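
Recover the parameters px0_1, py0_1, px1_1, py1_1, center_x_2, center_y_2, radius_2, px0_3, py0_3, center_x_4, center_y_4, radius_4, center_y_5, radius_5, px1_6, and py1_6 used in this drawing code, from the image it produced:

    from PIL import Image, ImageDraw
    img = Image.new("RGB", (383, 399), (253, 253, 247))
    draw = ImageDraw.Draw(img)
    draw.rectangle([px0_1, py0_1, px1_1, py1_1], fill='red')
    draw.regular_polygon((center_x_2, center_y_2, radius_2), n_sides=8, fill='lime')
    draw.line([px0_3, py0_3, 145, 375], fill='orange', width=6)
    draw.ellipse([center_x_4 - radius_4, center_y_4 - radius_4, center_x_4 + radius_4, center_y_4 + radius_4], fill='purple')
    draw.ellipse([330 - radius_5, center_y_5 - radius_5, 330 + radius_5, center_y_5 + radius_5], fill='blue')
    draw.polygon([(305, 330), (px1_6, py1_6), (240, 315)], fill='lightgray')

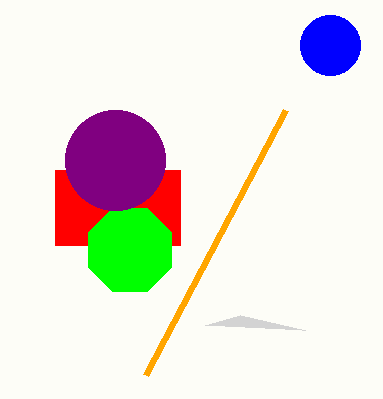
px0_1 = 55; py0_1 = 170; px1_1 = 180; py1_1 = 245; center_x_2 = 130; center_y_2 = 250; radius_2 = 45; px0_3 = 285; py0_3 = 110; center_x_4 = 115; center_y_4 = 160; radius_4 = 50; center_y_5 = 45; radius_5 = 30; px1_6 = 205; py1_6 = 325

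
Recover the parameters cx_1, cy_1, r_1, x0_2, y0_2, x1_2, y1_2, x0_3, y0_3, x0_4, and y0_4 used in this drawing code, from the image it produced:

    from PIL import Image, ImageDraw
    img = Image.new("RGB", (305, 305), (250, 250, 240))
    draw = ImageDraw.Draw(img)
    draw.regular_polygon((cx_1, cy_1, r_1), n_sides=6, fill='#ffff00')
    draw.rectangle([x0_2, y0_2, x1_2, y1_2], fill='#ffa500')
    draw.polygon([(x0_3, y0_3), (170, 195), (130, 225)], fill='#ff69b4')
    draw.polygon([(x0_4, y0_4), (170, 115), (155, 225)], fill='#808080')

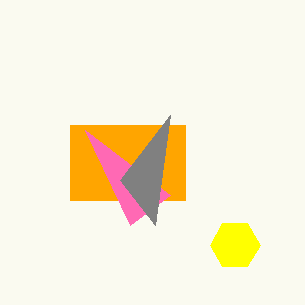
cx_1 = 235
cy_1 = 245
r_1 = 25
x0_2 = 70
y0_2 = 125
x1_2 = 185
y1_2 = 200
x0_3 = 85
y0_3 = 130
x0_4 = 120
y0_4 = 180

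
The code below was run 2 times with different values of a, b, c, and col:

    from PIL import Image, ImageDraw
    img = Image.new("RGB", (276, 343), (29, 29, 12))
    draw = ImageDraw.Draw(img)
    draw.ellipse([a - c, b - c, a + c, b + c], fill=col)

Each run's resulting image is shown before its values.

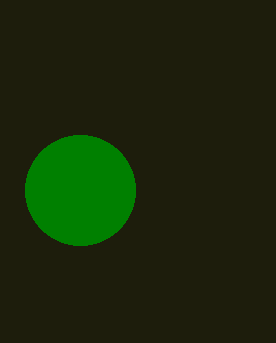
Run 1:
a = 80, b = 190, c = 55, col = 'green'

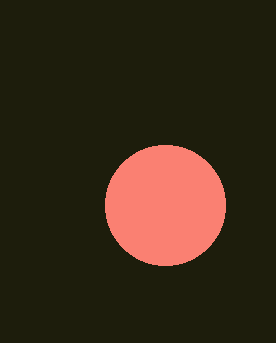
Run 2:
a = 165; b = 205; c = 60; col = 'salmon'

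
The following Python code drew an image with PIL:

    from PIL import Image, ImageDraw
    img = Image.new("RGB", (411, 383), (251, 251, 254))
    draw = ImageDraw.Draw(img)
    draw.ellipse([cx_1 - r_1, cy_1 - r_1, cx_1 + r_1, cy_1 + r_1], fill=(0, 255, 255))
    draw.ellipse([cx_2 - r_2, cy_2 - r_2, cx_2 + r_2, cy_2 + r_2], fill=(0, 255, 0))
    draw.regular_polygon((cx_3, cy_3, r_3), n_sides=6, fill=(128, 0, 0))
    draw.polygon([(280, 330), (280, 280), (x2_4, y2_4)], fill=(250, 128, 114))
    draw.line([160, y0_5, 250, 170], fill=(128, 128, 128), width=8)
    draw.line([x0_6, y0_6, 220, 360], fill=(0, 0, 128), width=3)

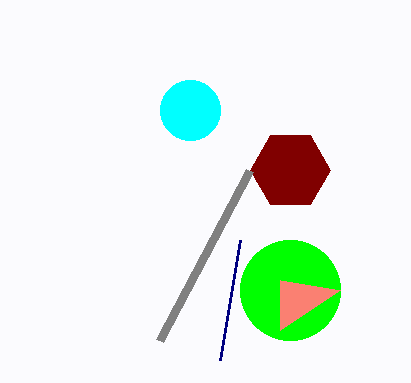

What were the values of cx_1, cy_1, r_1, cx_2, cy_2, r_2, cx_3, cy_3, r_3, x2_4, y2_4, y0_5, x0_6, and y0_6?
cx_1 = 190
cy_1 = 110
r_1 = 30
cx_2 = 290
cy_2 = 290
r_2 = 50
cx_3 = 290
cy_3 = 170
r_3 = 40
x2_4 = 340
y2_4 = 290
y0_5 = 340
x0_6 = 240
y0_6 = 240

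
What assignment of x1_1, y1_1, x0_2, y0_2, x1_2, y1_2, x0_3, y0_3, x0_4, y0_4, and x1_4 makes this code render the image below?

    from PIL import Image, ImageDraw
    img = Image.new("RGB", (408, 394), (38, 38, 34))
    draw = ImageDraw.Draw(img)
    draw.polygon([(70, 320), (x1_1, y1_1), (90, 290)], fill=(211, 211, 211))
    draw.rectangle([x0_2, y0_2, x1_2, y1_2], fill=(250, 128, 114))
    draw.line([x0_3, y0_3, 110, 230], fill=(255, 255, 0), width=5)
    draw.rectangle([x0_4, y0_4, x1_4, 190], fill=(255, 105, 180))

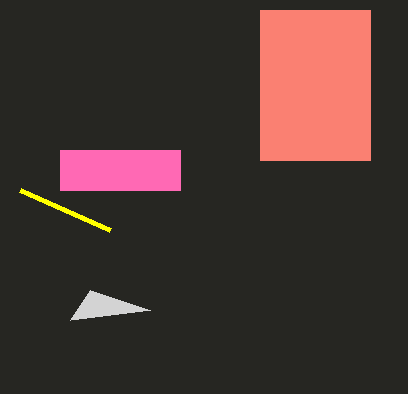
x1_1 = 150
y1_1 = 310
x0_2 = 260
y0_2 = 10
x1_2 = 370
y1_2 = 160
x0_3 = 20
y0_3 = 190
x0_4 = 60
y0_4 = 150
x1_4 = 180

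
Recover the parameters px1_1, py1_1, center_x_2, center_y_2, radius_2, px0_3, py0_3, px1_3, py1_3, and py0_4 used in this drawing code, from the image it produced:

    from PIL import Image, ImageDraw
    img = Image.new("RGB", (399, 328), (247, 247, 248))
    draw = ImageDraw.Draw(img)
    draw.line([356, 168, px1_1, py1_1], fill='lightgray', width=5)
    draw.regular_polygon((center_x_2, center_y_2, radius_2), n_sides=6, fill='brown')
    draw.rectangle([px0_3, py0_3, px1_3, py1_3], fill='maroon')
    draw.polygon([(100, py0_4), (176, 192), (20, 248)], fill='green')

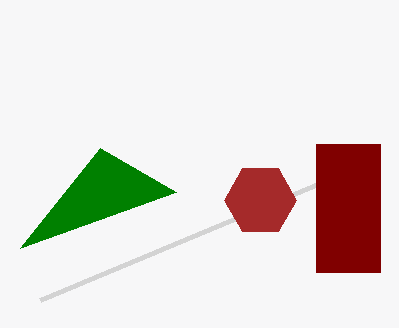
px1_1 = 40; py1_1 = 300; center_x_2 = 260; center_y_2 = 200; radius_2 = 36; px0_3 = 316; py0_3 = 144; px1_3 = 380; py1_3 = 272; py0_4 = 148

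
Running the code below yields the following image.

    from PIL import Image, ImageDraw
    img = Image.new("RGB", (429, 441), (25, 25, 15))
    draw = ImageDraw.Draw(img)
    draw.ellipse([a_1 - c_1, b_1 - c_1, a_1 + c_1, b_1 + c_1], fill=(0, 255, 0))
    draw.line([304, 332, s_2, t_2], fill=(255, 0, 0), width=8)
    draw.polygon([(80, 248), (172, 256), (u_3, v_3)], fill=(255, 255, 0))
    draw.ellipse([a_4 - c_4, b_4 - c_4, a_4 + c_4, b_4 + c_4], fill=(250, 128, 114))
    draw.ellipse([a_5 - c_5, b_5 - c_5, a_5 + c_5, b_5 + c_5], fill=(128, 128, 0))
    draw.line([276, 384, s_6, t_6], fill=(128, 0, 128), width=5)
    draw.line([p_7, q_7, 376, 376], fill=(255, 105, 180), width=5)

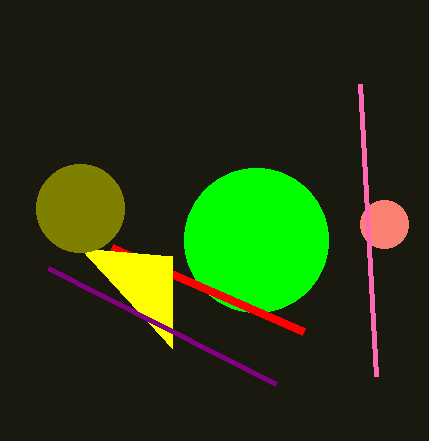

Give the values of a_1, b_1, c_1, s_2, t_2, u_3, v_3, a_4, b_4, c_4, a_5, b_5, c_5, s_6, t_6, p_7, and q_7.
a_1 = 256; b_1 = 240; c_1 = 72; s_2 = 112; t_2 = 248; u_3 = 172; v_3 = 348; a_4 = 384; b_4 = 224; c_4 = 24; a_5 = 80; b_5 = 208; c_5 = 44; s_6 = 48; t_6 = 268; p_7 = 360; q_7 = 84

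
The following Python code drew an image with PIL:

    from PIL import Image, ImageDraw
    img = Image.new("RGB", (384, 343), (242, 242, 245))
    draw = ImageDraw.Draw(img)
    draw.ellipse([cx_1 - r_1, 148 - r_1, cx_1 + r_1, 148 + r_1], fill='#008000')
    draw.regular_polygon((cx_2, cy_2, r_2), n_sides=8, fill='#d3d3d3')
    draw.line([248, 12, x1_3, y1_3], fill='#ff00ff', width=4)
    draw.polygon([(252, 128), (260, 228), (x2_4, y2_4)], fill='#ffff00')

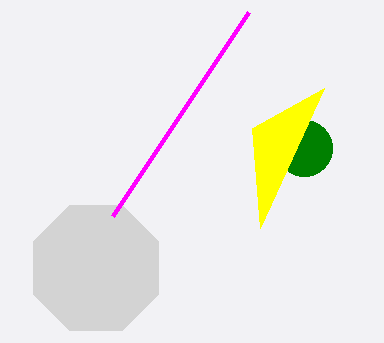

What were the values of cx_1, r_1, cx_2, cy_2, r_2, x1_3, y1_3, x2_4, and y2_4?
cx_1 = 304; r_1 = 28; cx_2 = 96; cy_2 = 268; r_2 = 68; x1_3 = 112; y1_3 = 216; x2_4 = 324; y2_4 = 88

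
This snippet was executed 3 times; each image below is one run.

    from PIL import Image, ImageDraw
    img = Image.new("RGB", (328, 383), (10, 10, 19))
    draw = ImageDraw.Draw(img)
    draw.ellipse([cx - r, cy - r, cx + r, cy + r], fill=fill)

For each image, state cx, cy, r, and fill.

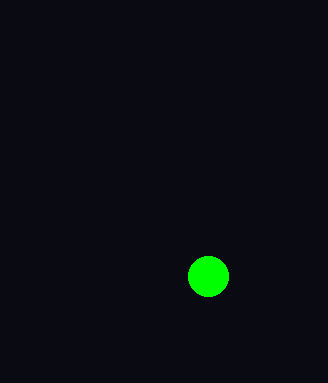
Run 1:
cx = 208; cy = 276; r = 20; fill = 'lime'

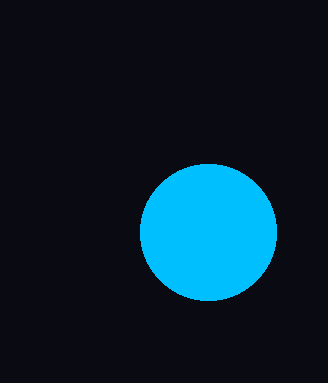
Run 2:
cx = 208; cy = 232; r = 68; fill = 'deepskyblue'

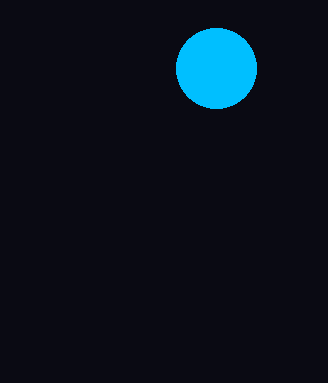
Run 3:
cx = 216, cy = 68, r = 40, fill = 'deepskyblue'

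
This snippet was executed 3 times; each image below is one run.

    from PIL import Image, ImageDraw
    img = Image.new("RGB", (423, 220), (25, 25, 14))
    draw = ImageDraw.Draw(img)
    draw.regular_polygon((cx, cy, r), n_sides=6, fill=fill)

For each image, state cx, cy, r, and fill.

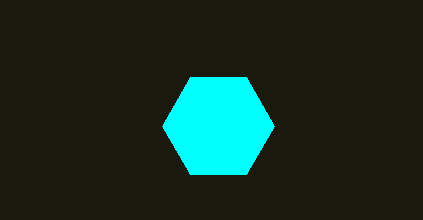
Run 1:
cx = 218
cy = 126
r = 56
fill = 'cyan'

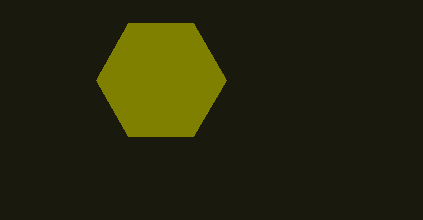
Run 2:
cx = 161, cy = 80, r = 65, fill = 'olive'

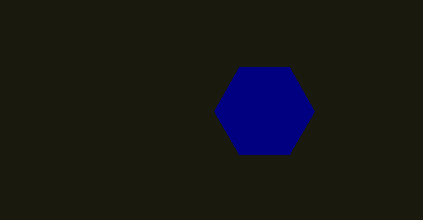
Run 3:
cx = 264; cy = 111; r = 50; fill = 'navy'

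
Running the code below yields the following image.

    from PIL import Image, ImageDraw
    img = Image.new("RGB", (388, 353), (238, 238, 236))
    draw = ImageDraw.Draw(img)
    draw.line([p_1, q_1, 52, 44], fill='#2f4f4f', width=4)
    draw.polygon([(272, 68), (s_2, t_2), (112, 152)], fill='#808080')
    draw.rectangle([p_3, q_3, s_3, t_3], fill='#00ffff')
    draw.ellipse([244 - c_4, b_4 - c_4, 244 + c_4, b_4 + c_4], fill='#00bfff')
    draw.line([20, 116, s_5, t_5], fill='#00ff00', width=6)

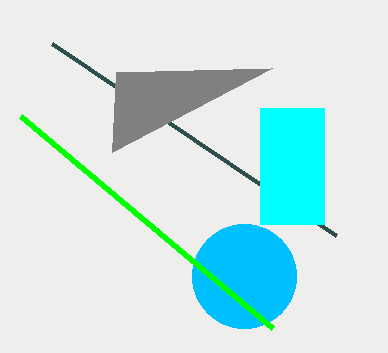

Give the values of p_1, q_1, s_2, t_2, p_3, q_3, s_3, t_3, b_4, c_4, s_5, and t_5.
p_1 = 336
q_1 = 236
s_2 = 116
t_2 = 72
p_3 = 260
q_3 = 108
s_3 = 324
t_3 = 224
b_4 = 276
c_4 = 52
s_5 = 272
t_5 = 328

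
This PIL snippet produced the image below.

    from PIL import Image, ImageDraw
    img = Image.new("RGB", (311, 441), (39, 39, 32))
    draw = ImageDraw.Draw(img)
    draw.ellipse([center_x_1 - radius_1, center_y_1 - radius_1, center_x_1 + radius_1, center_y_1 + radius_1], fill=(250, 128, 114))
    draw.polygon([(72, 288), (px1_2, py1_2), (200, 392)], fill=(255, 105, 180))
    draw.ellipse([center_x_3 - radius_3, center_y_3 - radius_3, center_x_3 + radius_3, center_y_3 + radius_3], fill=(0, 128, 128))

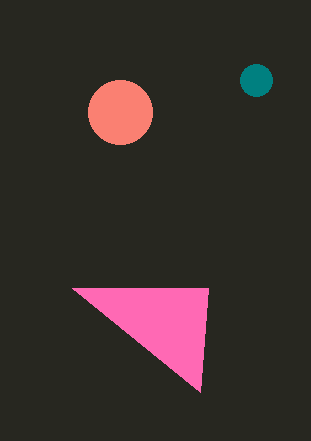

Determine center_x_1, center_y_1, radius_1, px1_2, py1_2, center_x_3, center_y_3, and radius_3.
center_x_1 = 120
center_y_1 = 112
radius_1 = 32
px1_2 = 208
py1_2 = 288
center_x_3 = 256
center_y_3 = 80
radius_3 = 16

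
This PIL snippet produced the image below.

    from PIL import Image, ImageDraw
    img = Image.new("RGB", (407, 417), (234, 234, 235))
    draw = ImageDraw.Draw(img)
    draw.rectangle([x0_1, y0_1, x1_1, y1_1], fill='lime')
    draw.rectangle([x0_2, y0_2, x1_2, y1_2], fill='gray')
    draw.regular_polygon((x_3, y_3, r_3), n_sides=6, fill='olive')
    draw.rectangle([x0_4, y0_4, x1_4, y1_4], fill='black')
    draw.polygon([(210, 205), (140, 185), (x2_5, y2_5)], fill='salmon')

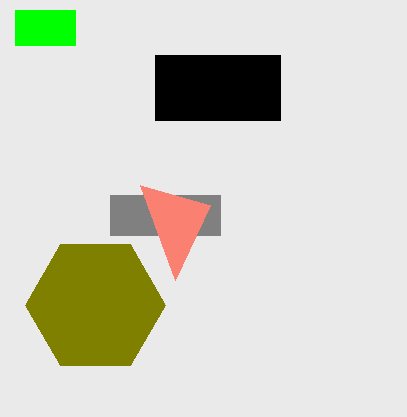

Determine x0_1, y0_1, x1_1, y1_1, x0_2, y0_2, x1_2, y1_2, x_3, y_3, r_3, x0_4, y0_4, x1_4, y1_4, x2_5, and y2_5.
x0_1 = 15
y0_1 = 10
x1_1 = 75
y1_1 = 45
x0_2 = 110
y0_2 = 195
x1_2 = 220
y1_2 = 235
x_3 = 95
y_3 = 305
r_3 = 70
x0_4 = 155
y0_4 = 55
x1_4 = 280
y1_4 = 120
x2_5 = 175
y2_5 = 280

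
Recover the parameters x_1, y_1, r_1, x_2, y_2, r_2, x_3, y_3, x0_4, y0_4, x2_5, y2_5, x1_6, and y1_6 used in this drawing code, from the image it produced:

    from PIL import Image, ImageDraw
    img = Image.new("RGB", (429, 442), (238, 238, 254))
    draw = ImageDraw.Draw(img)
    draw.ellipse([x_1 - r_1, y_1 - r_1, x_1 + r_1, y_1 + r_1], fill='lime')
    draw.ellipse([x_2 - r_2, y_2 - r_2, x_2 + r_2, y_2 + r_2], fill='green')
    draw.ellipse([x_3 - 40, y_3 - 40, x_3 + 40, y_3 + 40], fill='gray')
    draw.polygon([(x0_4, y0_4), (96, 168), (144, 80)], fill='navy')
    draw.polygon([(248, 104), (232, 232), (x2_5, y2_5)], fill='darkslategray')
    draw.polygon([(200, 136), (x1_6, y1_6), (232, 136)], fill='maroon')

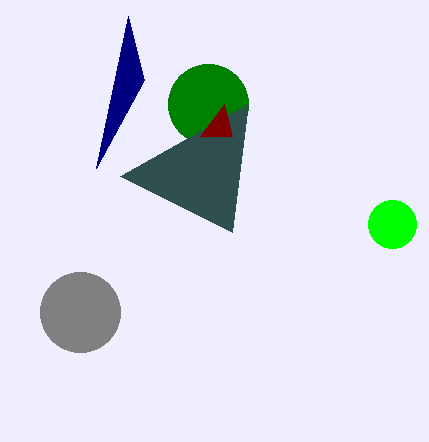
x_1 = 392
y_1 = 224
r_1 = 24
x_2 = 208
y_2 = 104
r_2 = 40
x_3 = 80
y_3 = 312
x0_4 = 128
y0_4 = 16
x2_5 = 120
y2_5 = 176
x1_6 = 224
y1_6 = 104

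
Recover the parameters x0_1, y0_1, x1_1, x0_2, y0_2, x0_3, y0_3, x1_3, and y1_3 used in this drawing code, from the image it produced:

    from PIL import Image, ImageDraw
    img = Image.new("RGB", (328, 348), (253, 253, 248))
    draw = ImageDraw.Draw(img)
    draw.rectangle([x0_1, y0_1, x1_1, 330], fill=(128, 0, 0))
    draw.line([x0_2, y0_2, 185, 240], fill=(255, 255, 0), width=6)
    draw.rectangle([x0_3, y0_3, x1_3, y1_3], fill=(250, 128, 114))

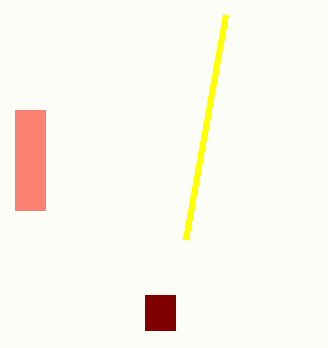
x0_1 = 145, y0_1 = 295, x1_1 = 175, x0_2 = 225, y0_2 = 15, x0_3 = 15, y0_3 = 110, x1_3 = 45, y1_3 = 210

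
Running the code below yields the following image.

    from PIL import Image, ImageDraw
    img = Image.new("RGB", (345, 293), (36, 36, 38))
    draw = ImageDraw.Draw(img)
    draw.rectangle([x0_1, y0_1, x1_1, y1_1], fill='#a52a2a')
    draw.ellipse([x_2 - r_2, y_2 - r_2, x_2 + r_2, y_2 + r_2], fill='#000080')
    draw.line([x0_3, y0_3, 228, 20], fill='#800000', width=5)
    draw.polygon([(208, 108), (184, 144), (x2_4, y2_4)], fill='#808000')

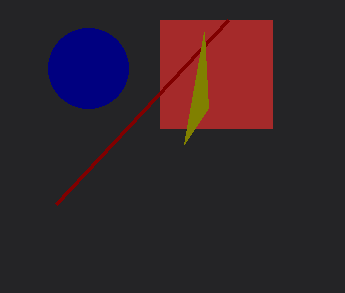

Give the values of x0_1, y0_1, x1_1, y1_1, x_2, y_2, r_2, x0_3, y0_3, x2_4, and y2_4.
x0_1 = 160; y0_1 = 20; x1_1 = 272; y1_1 = 128; x_2 = 88; y_2 = 68; r_2 = 40; x0_3 = 56; y0_3 = 204; x2_4 = 204; y2_4 = 32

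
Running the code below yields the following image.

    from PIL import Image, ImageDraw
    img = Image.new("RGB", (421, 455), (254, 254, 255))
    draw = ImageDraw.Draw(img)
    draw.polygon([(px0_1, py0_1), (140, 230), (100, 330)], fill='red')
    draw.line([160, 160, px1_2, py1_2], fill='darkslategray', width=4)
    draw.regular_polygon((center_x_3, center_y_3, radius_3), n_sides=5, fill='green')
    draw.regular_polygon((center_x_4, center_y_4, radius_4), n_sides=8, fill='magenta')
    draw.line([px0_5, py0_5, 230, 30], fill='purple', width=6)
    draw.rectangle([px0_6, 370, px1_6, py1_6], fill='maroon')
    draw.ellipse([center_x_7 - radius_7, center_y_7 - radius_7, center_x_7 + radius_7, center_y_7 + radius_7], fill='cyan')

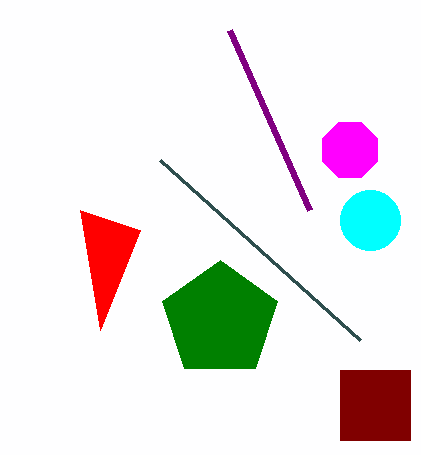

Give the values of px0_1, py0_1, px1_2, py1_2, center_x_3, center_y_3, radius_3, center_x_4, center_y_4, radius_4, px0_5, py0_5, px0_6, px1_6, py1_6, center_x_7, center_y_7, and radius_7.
px0_1 = 80, py0_1 = 210, px1_2 = 360, py1_2 = 340, center_x_3 = 220, center_y_3 = 320, radius_3 = 60, center_x_4 = 350, center_y_4 = 150, radius_4 = 30, px0_5 = 310, py0_5 = 210, px0_6 = 340, px1_6 = 410, py1_6 = 440, center_x_7 = 370, center_y_7 = 220, radius_7 = 30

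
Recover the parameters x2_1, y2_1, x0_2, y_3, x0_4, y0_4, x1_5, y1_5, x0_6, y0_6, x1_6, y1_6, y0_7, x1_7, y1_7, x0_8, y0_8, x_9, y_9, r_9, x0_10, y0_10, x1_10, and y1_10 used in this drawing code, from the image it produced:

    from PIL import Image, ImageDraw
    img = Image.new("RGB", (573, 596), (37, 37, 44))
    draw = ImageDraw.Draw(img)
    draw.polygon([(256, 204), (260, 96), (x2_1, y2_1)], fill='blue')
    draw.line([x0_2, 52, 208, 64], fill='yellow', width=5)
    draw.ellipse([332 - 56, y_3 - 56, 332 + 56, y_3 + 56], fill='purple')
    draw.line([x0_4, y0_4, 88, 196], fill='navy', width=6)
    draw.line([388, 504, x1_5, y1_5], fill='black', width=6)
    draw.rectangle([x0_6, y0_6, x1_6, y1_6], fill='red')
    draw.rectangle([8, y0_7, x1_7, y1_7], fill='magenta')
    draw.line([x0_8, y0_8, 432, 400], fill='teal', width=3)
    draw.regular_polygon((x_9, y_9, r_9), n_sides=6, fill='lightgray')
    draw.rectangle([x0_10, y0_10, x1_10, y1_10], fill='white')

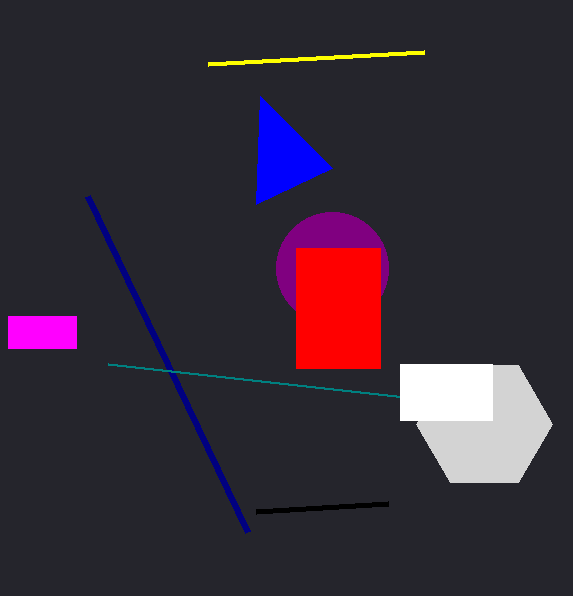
x2_1 = 332
y2_1 = 168
x0_2 = 424
y_3 = 268
x0_4 = 248
y0_4 = 532
x1_5 = 256
y1_5 = 512
x0_6 = 296
y0_6 = 248
x1_6 = 380
y1_6 = 368
y0_7 = 316
x1_7 = 76
y1_7 = 348
x0_8 = 108
y0_8 = 364
x_9 = 484
y_9 = 424
r_9 = 68
x0_10 = 400
y0_10 = 364
x1_10 = 492
y1_10 = 420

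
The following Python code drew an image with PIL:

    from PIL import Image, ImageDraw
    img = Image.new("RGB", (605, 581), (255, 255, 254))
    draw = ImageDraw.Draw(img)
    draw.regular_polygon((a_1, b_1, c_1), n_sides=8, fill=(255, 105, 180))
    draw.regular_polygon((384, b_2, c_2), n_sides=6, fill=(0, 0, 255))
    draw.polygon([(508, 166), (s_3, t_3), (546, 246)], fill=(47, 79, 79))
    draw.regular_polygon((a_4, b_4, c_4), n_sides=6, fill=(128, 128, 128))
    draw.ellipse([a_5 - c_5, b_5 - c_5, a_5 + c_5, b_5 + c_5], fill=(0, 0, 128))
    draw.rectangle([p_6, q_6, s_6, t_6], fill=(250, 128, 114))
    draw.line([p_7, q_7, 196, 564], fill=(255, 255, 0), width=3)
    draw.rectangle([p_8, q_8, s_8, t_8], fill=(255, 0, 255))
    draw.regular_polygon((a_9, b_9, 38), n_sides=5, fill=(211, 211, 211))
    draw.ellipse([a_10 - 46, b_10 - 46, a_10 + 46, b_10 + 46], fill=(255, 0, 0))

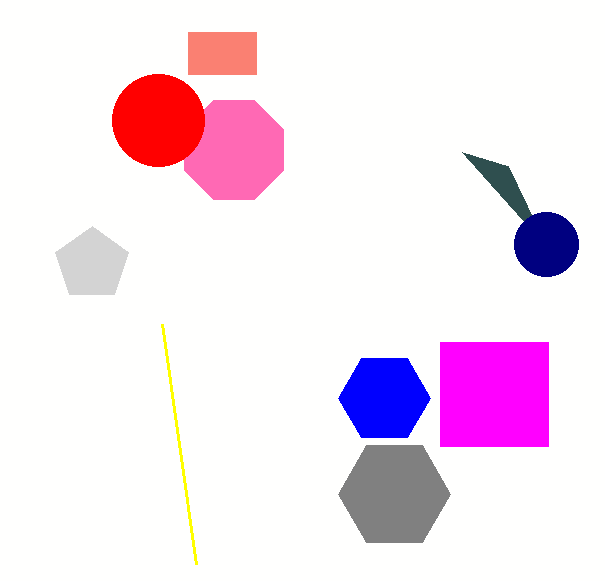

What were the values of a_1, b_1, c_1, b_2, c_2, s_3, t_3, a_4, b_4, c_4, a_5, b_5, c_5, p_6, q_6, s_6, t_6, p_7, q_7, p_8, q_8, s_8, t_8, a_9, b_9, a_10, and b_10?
a_1 = 234; b_1 = 150; c_1 = 54; b_2 = 398; c_2 = 46; s_3 = 462; t_3 = 152; a_4 = 394; b_4 = 494; c_4 = 56; a_5 = 546; b_5 = 244; c_5 = 32; p_6 = 188; q_6 = 32; s_6 = 256; t_6 = 74; p_7 = 162; q_7 = 324; p_8 = 440; q_8 = 342; s_8 = 548; t_8 = 446; a_9 = 92; b_9 = 264; a_10 = 158; b_10 = 120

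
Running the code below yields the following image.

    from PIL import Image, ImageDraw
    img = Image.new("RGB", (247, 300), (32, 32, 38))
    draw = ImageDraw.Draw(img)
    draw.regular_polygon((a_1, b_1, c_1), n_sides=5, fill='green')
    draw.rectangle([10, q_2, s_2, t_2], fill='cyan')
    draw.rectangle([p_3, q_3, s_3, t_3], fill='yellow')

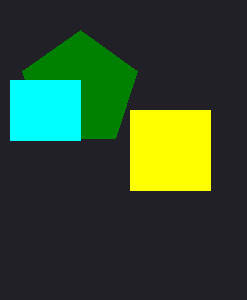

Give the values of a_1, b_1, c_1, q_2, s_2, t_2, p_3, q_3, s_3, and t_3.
a_1 = 80, b_1 = 90, c_1 = 60, q_2 = 80, s_2 = 80, t_2 = 140, p_3 = 130, q_3 = 110, s_3 = 210, t_3 = 190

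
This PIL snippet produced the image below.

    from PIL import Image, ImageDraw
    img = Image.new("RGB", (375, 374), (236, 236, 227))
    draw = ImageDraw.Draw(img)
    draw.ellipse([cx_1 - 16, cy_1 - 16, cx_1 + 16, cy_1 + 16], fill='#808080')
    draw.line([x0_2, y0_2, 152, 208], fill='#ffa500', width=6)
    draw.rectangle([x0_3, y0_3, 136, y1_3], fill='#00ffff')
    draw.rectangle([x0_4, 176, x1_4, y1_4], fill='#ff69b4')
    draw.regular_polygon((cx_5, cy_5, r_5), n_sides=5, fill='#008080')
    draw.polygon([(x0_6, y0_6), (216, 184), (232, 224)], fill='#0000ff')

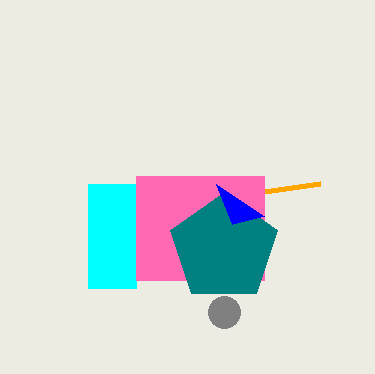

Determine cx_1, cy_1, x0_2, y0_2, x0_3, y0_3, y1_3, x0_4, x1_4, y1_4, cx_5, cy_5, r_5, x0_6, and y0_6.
cx_1 = 224, cy_1 = 312, x0_2 = 320, y0_2 = 184, x0_3 = 88, y0_3 = 184, y1_3 = 288, x0_4 = 136, x1_4 = 264, y1_4 = 280, cx_5 = 224, cy_5 = 248, r_5 = 56, x0_6 = 264, y0_6 = 216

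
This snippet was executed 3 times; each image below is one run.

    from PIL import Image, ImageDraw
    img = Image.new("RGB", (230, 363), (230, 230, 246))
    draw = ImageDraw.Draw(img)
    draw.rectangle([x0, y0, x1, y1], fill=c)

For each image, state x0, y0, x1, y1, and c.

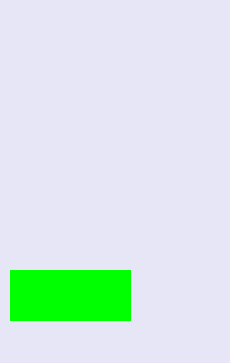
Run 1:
x0 = 10
y0 = 270
x1 = 130
y1 = 320
c = 'lime'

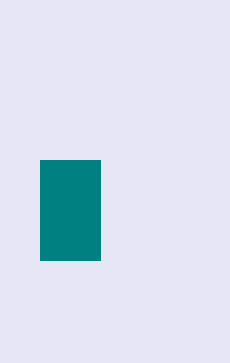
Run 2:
x0 = 40, y0 = 160, x1 = 100, y1 = 260, c = 'teal'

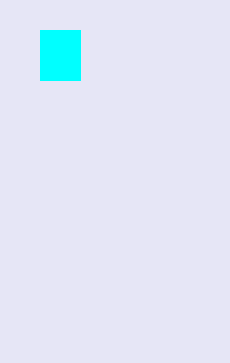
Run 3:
x0 = 40; y0 = 30; x1 = 80; y1 = 80; c = 'cyan'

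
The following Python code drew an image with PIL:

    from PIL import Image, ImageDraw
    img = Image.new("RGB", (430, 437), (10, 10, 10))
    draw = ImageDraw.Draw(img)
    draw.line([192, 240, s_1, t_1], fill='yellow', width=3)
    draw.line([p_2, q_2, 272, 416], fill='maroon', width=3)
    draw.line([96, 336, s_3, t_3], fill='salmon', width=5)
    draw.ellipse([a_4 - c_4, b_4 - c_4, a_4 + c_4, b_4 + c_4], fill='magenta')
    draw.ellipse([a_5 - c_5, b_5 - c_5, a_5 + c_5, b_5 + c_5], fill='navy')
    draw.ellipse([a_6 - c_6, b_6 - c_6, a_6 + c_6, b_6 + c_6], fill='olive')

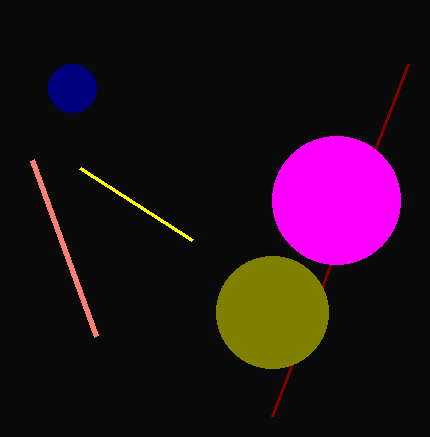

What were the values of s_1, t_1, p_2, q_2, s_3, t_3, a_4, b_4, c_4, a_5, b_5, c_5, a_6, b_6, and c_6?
s_1 = 80, t_1 = 168, p_2 = 408, q_2 = 64, s_3 = 32, t_3 = 160, a_4 = 336, b_4 = 200, c_4 = 64, a_5 = 72, b_5 = 88, c_5 = 24, a_6 = 272, b_6 = 312, c_6 = 56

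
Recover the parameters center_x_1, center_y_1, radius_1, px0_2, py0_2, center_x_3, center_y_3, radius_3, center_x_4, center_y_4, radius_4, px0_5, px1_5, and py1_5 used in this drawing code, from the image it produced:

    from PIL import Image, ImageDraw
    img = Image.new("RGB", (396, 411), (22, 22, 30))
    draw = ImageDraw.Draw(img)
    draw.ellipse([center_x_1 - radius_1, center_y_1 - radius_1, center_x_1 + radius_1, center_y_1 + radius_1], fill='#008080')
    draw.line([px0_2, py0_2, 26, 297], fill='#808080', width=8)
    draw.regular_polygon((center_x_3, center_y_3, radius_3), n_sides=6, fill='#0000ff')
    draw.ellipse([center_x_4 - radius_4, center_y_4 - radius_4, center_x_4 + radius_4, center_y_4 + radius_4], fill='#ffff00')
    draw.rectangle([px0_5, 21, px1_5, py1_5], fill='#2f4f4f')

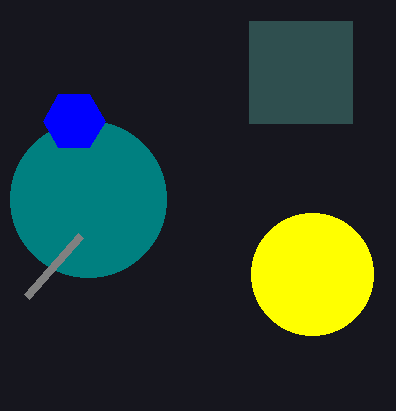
center_x_1 = 88
center_y_1 = 199
radius_1 = 78
px0_2 = 80
py0_2 = 236
center_x_3 = 74
center_y_3 = 121
radius_3 = 31
center_x_4 = 312
center_y_4 = 274
radius_4 = 61
px0_5 = 249
px1_5 = 352
py1_5 = 123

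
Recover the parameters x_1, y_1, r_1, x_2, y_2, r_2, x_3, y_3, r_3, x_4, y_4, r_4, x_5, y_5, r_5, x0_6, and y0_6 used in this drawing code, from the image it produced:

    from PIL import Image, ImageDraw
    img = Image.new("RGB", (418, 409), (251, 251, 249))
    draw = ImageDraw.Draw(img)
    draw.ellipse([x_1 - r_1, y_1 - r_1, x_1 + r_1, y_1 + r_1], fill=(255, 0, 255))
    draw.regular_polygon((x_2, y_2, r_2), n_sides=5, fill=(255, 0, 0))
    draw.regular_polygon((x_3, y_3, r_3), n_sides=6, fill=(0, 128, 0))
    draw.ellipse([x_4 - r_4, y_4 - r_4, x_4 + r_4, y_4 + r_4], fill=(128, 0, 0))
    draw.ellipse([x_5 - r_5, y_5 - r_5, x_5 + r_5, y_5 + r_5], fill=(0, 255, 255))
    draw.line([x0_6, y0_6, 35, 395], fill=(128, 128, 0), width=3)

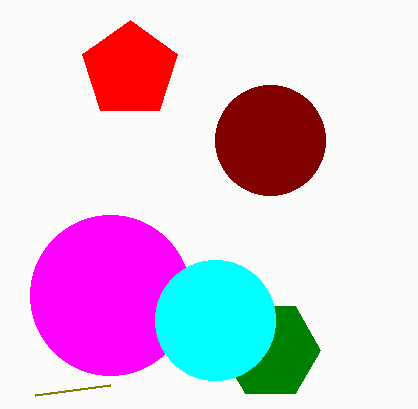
x_1 = 110; y_1 = 295; r_1 = 80; x_2 = 130; y_2 = 70; r_2 = 50; x_3 = 270; y_3 = 350; r_3 = 50; x_4 = 270; y_4 = 140; r_4 = 55; x_5 = 215; y_5 = 320; r_5 = 60; x0_6 = 110; y0_6 = 385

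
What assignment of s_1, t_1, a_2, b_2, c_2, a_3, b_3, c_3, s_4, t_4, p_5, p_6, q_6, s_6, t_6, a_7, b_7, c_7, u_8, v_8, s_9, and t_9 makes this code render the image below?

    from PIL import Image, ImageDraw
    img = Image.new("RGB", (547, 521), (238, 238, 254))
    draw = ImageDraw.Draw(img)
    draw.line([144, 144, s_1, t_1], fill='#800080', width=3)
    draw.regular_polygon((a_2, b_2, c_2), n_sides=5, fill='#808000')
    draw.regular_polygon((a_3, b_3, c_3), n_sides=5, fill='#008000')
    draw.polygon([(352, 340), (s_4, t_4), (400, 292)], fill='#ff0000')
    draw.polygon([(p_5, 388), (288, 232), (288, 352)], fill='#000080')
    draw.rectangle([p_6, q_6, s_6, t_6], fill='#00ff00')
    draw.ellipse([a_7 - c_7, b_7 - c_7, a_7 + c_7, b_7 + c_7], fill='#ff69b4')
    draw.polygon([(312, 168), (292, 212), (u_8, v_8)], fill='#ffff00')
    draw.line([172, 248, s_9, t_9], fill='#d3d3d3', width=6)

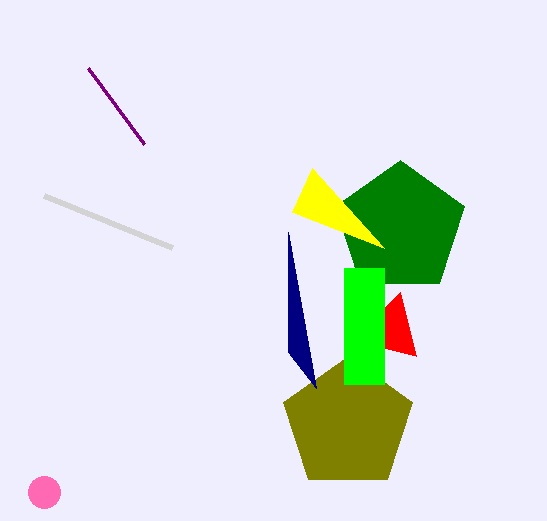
s_1 = 88
t_1 = 68
a_2 = 348
b_2 = 424
c_2 = 68
a_3 = 400
b_3 = 228
c_3 = 68
s_4 = 416
t_4 = 356
p_5 = 316
p_6 = 344
q_6 = 268
s_6 = 384
t_6 = 384
a_7 = 44
b_7 = 492
c_7 = 16
u_8 = 384
v_8 = 248
s_9 = 44
t_9 = 196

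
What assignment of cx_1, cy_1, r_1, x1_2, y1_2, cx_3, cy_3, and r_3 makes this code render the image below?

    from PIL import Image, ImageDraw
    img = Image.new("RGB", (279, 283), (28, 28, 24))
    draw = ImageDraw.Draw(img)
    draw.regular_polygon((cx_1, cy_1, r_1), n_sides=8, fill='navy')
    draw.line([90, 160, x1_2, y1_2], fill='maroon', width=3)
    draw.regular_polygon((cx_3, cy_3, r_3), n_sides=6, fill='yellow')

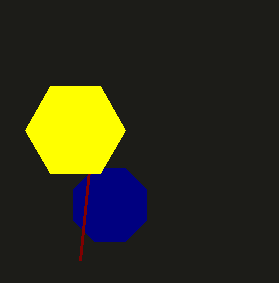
cx_1 = 110
cy_1 = 205
r_1 = 40
x1_2 = 80
y1_2 = 260
cx_3 = 75
cy_3 = 130
r_3 = 50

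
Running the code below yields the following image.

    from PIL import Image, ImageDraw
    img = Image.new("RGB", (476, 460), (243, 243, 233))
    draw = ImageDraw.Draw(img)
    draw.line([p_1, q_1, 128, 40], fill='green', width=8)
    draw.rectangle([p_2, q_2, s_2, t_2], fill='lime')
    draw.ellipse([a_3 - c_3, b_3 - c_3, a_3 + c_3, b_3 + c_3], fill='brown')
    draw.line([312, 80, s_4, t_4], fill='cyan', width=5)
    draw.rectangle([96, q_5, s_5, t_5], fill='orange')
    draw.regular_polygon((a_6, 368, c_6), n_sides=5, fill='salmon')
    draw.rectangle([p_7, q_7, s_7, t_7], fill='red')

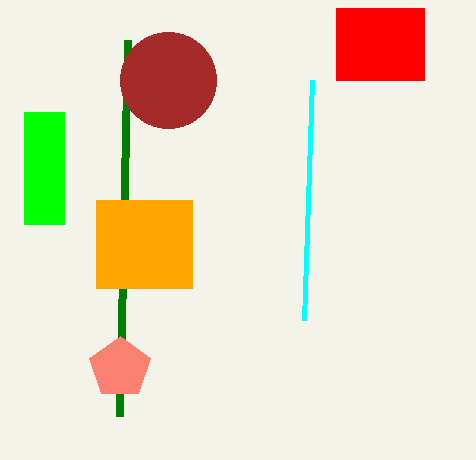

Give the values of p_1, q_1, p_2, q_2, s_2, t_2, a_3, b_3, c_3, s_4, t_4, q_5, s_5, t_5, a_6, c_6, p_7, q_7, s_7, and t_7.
p_1 = 120
q_1 = 416
p_2 = 24
q_2 = 112
s_2 = 64
t_2 = 224
a_3 = 168
b_3 = 80
c_3 = 48
s_4 = 304
t_4 = 320
q_5 = 200
s_5 = 192
t_5 = 288
a_6 = 120
c_6 = 32
p_7 = 336
q_7 = 8
s_7 = 424
t_7 = 80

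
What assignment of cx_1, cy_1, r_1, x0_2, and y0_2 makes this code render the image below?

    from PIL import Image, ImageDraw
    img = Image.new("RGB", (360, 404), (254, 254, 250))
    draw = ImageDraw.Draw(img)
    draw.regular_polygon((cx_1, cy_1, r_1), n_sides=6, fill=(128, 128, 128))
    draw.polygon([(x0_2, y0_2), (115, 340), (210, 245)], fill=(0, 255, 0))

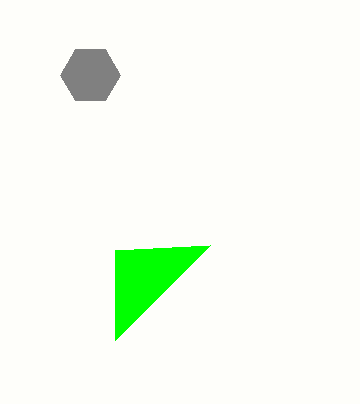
cx_1 = 90; cy_1 = 75; r_1 = 30; x0_2 = 115; y0_2 = 250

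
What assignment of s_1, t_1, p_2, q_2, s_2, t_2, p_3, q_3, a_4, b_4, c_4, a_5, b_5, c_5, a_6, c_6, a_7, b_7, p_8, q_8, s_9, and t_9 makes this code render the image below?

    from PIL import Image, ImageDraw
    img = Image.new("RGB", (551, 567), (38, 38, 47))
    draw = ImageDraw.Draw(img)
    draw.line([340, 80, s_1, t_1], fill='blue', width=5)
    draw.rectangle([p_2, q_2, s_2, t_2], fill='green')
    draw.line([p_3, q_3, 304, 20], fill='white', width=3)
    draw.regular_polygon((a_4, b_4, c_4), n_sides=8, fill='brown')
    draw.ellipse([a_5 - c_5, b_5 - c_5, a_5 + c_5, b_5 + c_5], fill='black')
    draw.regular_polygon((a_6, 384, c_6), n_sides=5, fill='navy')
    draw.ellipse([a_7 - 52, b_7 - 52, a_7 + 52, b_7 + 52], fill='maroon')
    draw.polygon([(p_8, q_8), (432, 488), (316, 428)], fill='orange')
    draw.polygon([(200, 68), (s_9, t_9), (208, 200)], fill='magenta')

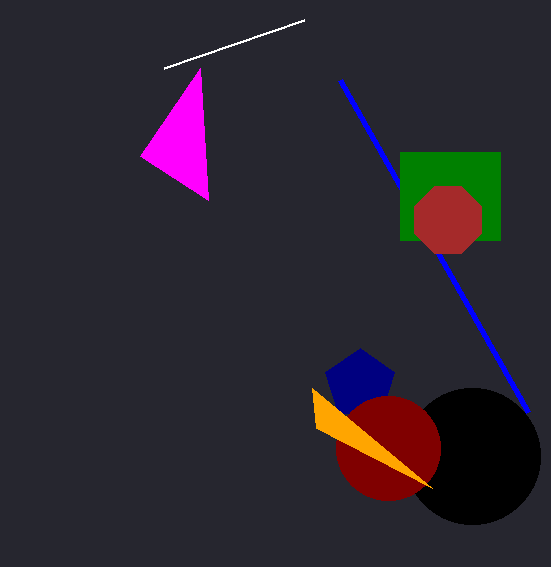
s_1 = 528; t_1 = 412; p_2 = 400; q_2 = 152; s_2 = 500; t_2 = 240; p_3 = 164; q_3 = 68; a_4 = 448; b_4 = 220; c_4 = 36; a_5 = 472; b_5 = 456; c_5 = 68; a_6 = 360; c_6 = 36; a_7 = 388; b_7 = 448; p_8 = 312; q_8 = 388; s_9 = 140; t_9 = 156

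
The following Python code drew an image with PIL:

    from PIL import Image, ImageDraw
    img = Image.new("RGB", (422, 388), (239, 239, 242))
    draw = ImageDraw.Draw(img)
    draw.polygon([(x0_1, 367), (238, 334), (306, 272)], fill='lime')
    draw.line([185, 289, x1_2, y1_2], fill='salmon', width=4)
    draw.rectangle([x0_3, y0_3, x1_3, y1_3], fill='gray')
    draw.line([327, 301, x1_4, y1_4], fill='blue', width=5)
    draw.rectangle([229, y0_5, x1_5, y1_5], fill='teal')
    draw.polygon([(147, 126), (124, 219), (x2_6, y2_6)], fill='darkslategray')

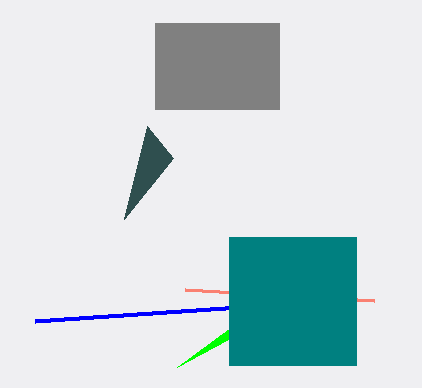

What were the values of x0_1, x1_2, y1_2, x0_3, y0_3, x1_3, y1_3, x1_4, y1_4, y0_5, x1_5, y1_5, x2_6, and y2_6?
x0_1 = 177, x1_2 = 374, y1_2 = 300, x0_3 = 155, y0_3 = 23, x1_3 = 279, y1_3 = 109, x1_4 = 35, y1_4 = 321, y0_5 = 237, x1_5 = 356, y1_5 = 365, x2_6 = 173, y2_6 = 158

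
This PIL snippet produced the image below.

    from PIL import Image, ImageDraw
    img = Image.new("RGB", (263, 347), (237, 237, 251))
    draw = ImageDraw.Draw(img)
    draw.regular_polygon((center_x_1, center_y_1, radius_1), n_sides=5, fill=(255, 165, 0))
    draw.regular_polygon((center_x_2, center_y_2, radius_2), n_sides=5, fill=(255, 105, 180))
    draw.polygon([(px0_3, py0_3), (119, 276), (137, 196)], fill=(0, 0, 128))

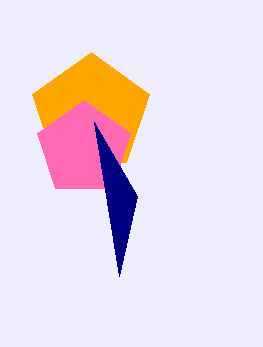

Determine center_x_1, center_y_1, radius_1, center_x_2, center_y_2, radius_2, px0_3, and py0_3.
center_x_1 = 91
center_y_1 = 113
radius_1 = 61
center_x_2 = 84
center_y_2 = 149
radius_2 = 49
px0_3 = 94
py0_3 = 122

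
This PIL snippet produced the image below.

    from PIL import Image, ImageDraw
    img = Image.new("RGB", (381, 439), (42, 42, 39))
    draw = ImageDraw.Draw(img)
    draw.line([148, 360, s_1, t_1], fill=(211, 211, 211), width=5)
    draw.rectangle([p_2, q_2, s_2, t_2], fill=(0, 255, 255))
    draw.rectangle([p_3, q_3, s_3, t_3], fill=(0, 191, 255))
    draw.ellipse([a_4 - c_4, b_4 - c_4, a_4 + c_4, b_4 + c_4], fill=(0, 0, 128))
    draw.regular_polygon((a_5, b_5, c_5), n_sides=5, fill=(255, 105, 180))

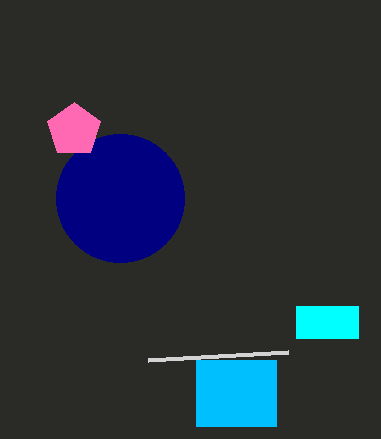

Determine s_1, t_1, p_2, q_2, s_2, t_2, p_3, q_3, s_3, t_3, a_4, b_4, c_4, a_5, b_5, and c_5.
s_1 = 288
t_1 = 352
p_2 = 296
q_2 = 306
s_2 = 358
t_2 = 338
p_3 = 196
q_3 = 360
s_3 = 276
t_3 = 426
a_4 = 120
b_4 = 198
c_4 = 64
a_5 = 74
b_5 = 130
c_5 = 28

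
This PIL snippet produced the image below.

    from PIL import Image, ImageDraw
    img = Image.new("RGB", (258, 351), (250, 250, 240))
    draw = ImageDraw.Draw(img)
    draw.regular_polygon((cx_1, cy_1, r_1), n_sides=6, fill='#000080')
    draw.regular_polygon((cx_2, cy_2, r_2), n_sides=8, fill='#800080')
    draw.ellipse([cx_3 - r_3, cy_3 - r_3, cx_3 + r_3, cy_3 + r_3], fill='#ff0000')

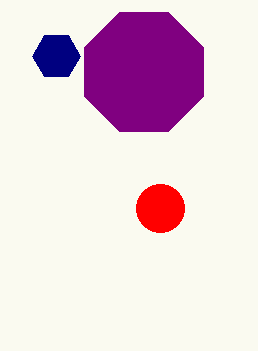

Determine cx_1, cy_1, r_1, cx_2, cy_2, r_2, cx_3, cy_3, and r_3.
cx_1 = 56
cy_1 = 56
r_1 = 24
cx_2 = 144
cy_2 = 72
r_2 = 64
cx_3 = 160
cy_3 = 208
r_3 = 24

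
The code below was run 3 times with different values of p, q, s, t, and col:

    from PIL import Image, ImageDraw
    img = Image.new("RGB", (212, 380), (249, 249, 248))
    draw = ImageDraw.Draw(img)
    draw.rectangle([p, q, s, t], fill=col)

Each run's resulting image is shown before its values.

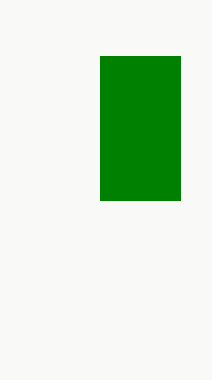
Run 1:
p = 100
q = 56
s = 180
t = 200
col = 'green'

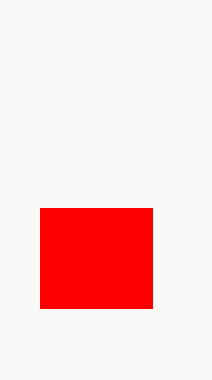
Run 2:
p = 40
q = 208
s = 152
t = 308
col = 'red'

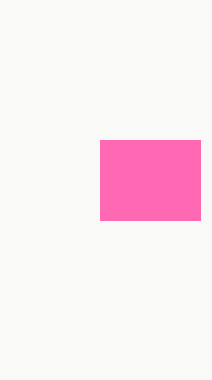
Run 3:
p = 100
q = 140
s = 200
t = 220
col = 'hotpink'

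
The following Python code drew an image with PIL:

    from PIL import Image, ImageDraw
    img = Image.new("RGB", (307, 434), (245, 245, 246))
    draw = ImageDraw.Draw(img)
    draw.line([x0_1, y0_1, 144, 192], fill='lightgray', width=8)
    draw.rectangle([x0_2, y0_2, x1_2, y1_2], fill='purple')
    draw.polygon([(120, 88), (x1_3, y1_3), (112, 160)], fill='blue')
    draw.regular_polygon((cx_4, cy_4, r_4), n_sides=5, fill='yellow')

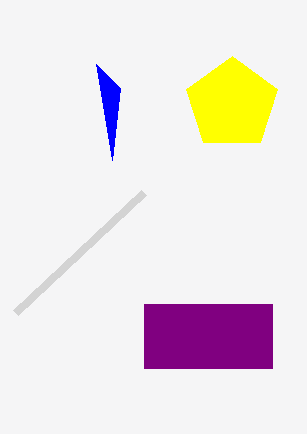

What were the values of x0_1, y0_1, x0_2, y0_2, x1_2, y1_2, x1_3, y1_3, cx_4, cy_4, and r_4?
x0_1 = 16, y0_1 = 312, x0_2 = 144, y0_2 = 304, x1_2 = 272, y1_2 = 368, x1_3 = 96, y1_3 = 64, cx_4 = 232, cy_4 = 104, r_4 = 48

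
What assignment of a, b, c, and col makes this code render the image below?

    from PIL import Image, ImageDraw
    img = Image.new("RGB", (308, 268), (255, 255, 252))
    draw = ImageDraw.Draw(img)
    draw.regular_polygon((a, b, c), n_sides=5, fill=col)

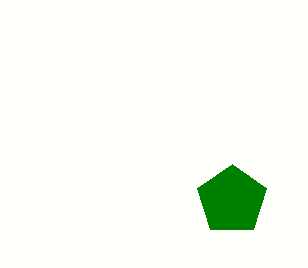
a = 232, b = 200, c = 36, col = 'green'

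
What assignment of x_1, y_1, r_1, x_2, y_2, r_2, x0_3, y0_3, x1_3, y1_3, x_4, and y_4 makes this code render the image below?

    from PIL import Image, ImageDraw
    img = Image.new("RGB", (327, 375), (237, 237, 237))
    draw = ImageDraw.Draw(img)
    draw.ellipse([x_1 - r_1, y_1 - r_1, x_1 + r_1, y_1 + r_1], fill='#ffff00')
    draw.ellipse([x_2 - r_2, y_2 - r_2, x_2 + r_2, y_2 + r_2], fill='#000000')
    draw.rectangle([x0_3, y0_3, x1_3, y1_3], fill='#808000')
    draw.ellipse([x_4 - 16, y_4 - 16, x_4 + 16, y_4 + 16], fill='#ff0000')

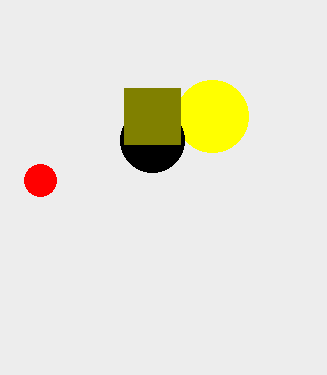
x_1 = 212; y_1 = 116; r_1 = 36; x_2 = 152; y_2 = 140; r_2 = 32; x0_3 = 124; y0_3 = 88; x1_3 = 180; y1_3 = 144; x_4 = 40; y_4 = 180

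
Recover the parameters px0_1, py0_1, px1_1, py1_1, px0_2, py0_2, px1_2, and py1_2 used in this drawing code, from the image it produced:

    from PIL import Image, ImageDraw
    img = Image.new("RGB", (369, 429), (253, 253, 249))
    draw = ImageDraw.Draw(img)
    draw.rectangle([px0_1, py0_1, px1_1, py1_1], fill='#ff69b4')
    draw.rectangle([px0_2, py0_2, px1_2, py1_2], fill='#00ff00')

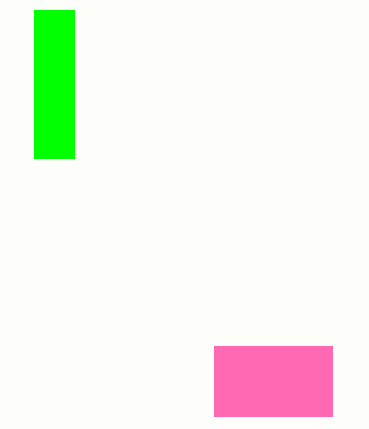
px0_1 = 214
py0_1 = 346
px1_1 = 332
py1_1 = 416
px0_2 = 34
py0_2 = 10
px1_2 = 74
py1_2 = 158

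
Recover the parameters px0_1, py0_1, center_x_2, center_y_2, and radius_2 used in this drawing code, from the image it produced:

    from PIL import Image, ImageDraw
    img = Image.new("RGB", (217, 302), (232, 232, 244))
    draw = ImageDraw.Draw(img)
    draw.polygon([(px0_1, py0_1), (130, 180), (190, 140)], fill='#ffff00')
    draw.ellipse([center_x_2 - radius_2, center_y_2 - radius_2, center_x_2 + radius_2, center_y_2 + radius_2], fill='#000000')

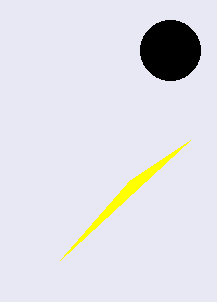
px0_1 = 60
py0_1 = 260
center_x_2 = 170
center_y_2 = 50
radius_2 = 30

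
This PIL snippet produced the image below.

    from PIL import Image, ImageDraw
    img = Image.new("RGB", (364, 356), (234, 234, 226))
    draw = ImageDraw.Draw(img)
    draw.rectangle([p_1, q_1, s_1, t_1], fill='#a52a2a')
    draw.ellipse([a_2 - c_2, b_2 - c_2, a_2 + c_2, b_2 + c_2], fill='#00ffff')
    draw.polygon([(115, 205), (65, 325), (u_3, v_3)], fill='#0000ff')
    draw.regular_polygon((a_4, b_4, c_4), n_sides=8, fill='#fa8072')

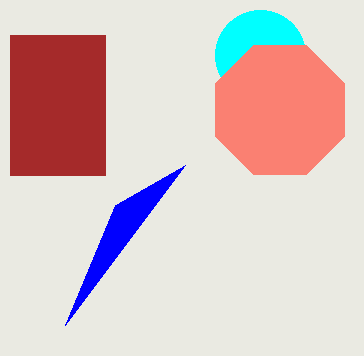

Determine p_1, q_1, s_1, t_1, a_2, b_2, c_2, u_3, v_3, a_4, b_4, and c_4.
p_1 = 10
q_1 = 35
s_1 = 105
t_1 = 175
a_2 = 260
b_2 = 55
c_2 = 45
u_3 = 185
v_3 = 165
a_4 = 280
b_4 = 110
c_4 = 70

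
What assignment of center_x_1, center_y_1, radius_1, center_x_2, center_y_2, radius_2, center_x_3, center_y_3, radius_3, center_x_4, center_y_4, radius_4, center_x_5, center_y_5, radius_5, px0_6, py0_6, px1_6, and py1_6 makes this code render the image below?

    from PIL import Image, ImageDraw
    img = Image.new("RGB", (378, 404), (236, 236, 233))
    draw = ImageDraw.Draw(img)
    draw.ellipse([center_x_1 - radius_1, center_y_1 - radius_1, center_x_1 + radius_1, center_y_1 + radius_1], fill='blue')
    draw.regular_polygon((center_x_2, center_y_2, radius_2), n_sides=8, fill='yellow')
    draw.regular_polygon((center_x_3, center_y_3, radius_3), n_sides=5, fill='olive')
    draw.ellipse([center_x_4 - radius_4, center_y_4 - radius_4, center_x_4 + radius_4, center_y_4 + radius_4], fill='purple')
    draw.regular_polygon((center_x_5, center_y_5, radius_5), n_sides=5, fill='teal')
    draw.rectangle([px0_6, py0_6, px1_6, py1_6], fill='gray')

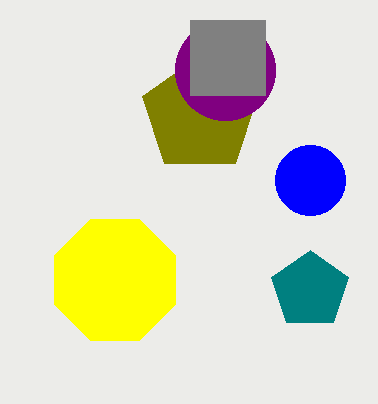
center_x_1 = 310, center_y_1 = 180, radius_1 = 35, center_x_2 = 115, center_y_2 = 280, radius_2 = 65, center_x_3 = 200, center_y_3 = 115, radius_3 = 60, center_x_4 = 225, center_y_4 = 70, radius_4 = 50, center_x_5 = 310, center_y_5 = 290, radius_5 = 40, px0_6 = 190, py0_6 = 20, px1_6 = 265, py1_6 = 95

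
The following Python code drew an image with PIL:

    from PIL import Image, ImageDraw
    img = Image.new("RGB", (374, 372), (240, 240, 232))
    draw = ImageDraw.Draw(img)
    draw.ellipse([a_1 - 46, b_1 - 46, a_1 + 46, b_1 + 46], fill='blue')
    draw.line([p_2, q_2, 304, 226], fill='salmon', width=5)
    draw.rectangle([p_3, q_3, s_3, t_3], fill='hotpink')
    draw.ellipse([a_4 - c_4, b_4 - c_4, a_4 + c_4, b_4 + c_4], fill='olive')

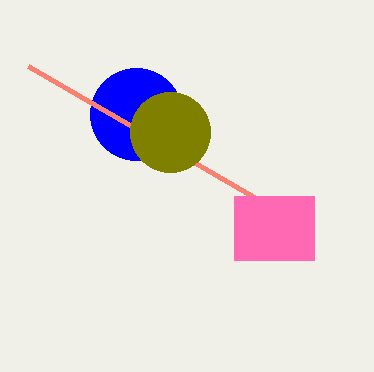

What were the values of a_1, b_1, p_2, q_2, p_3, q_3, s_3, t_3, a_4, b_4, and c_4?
a_1 = 136, b_1 = 114, p_2 = 28, q_2 = 66, p_3 = 234, q_3 = 196, s_3 = 314, t_3 = 260, a_4 = 170, b_4 = 132, c_4 = 40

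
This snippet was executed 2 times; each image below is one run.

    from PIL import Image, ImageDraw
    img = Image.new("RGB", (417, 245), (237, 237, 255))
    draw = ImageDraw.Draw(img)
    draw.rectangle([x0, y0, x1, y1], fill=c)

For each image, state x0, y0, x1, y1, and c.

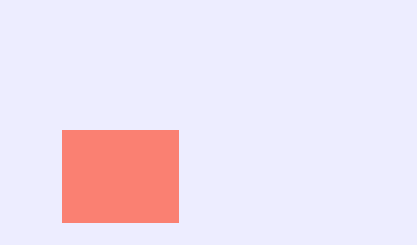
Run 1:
x0 = 62; y0 = 130; x1 = 178; y1 = 222; c = 'salmon'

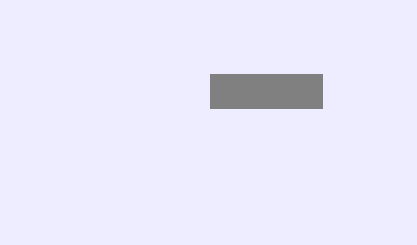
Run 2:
x0 = 210, y0 = 74, x1 = 322, y1 = 108, c = 'gray'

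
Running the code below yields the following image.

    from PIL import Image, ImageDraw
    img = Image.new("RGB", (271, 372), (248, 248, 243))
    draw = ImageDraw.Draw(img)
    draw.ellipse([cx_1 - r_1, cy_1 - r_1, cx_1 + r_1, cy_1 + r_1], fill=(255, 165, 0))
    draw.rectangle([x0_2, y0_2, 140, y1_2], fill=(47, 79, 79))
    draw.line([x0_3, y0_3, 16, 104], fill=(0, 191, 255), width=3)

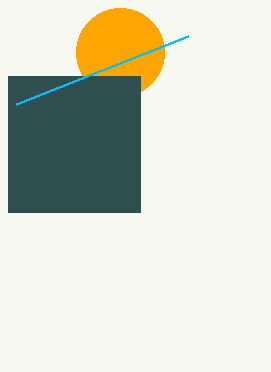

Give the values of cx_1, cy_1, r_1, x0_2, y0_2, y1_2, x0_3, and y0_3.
cx_1 = 120, cy_1 = 52, r_1 = 44, x0_2 = 8, y0_2 = 76, y1_2 = 212, x0_3 = 188, y0_3 = 36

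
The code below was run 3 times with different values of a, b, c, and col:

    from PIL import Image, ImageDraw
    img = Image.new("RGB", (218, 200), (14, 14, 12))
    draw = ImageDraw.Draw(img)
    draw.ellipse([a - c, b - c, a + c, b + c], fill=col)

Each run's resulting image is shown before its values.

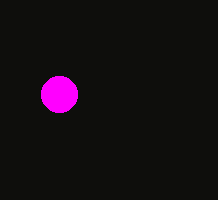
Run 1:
a = 59; b = 94; c = 18; col = 'magenta'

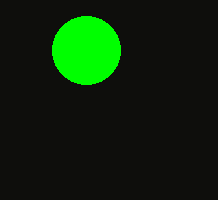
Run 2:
a = 86, b = 50, c = 34, col = 'lime'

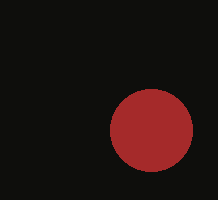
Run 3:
a = 151; b = 130; c = 41; col = 'brown'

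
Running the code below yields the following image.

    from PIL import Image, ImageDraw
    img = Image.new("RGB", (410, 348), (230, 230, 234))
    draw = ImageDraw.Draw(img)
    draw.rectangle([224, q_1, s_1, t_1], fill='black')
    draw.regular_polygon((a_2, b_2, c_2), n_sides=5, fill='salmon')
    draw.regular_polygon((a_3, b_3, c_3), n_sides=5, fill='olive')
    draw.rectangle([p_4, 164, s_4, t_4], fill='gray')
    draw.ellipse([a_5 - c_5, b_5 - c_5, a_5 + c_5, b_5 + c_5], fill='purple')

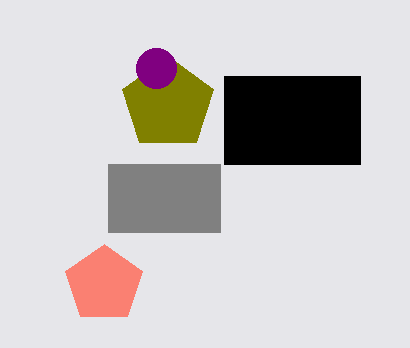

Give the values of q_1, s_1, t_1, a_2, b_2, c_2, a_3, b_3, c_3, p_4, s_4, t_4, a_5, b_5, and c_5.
q_1 = 76; s_1 = 360; t_1 = 164; a_2 = 104; b_2 = 284; c_2 = 40; a_3 = 168; b_3 = 104; c_3 = 48; p_4 = 108; s_4 = 220; t_4 = 232; a_5 = 156; b_5 = 68; c_5 = 20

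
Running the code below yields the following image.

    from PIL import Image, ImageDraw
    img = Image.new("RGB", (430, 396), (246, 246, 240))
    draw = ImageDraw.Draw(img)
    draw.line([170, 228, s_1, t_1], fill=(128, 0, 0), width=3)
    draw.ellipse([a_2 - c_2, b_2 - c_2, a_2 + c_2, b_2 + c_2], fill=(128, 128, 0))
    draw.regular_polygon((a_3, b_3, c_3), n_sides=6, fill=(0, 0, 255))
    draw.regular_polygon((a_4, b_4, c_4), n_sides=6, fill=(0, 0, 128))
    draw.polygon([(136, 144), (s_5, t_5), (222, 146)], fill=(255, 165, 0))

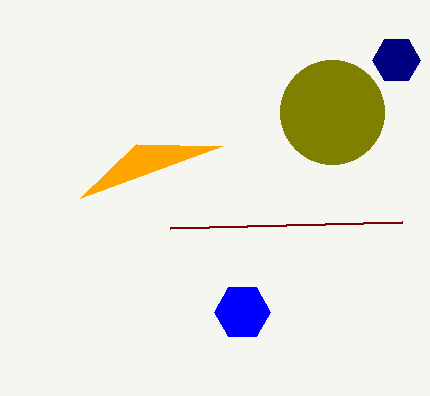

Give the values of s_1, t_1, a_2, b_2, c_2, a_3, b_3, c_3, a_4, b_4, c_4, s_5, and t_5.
s_1 = 402, t_1 = 222, a_2 = 332, b_2 = 112, c_2 = 52, a_3 = 242, b_3 = 312, c_3 = 28, a_4 = 396, b_4 = 60, c_4 = 24, s_5 = 80, t_5 = 198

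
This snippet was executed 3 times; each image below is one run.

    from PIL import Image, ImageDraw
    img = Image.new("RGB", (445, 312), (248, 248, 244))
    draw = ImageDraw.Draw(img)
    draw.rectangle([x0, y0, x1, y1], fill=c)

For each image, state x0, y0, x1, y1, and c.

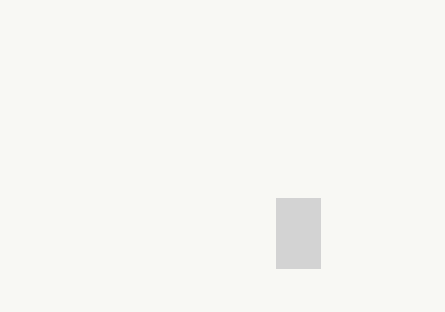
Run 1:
x0 = 276
y0 = 198
x1 = 320
y1 = 268
c = 'lightgray'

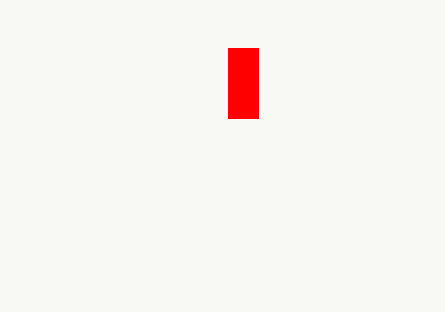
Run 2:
x0 = 228, y0 = 48, x1 = 258, y1 = 118, c = 'red'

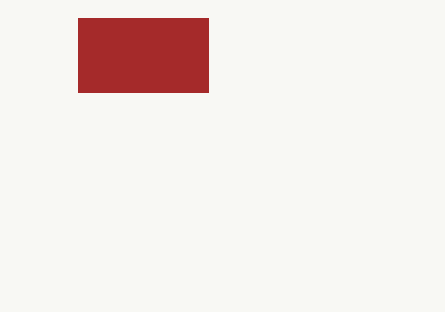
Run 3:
x0 = 78, y0 = 18, x1 = 208, y1 = 92, c = 'brown'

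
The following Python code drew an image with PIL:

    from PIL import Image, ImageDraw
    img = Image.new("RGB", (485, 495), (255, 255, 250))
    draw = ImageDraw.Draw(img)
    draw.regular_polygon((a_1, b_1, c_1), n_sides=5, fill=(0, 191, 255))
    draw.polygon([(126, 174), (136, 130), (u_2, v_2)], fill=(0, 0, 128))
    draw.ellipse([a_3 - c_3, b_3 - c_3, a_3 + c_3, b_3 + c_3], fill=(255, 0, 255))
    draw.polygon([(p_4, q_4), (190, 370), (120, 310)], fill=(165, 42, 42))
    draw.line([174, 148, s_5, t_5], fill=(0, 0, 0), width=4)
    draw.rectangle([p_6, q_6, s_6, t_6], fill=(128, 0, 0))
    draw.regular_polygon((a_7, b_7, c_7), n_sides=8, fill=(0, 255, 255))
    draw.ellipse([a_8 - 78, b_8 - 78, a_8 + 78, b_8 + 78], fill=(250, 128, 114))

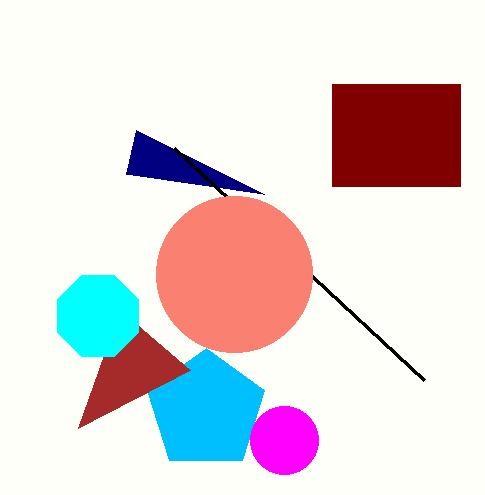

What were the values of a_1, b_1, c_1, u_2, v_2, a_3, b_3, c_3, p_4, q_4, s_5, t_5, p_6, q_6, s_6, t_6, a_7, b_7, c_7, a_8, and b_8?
a_1 = 206
b_1 = 410
c_1 = 62
u_2 = 264
v_2 = 194
a_3 = 284
b_3 = 440
c_3 = 34
p_4 = 78
q_4 = 428
s_5 = 424
t_5 = 380
p_6 = 332
q_6 = 84
s_6 = 460
t_6 = 186
a_7 = 98
b_7 = 316
c_7 = 44
a_8 = 234
b_8 = 274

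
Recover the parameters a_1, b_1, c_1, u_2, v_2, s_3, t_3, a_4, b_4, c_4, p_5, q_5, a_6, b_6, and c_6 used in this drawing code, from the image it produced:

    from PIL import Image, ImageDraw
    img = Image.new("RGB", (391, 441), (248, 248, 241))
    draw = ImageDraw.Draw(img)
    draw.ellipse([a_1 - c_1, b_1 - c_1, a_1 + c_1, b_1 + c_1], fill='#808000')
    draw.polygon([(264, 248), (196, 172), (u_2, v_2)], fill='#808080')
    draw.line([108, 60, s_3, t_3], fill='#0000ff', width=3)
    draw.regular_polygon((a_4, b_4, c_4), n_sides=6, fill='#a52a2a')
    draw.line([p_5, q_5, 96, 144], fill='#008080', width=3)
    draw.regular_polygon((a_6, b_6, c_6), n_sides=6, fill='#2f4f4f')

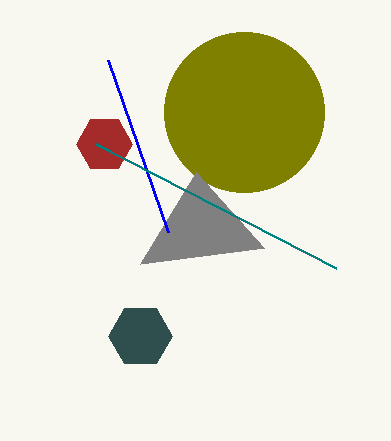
a_1 = 244; b_1 = 112; c_1 = 80; u_2 = 140; v_2 = 264; s_3 = 168; t_3 = 232; a_4 = 104; b_4 = 144; c_4 = 28; p_5 = 336; q_5 = 268; a_6 = 140; b_6 = 336; c_6 = 32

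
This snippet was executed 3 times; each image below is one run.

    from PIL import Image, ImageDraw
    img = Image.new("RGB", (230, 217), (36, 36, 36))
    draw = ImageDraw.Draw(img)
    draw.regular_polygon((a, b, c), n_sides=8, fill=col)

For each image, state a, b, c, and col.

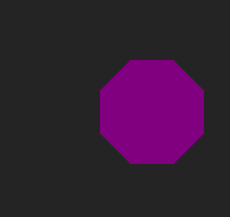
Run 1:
a = 152
b = 112
c = 56
col = 'purple'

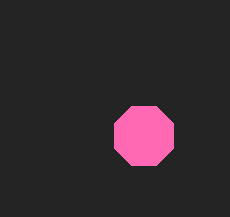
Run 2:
a = 144
b = 136
c = 32
col = 'hotpink'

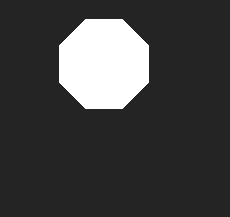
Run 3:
a = 104; b = 64; c = 48; col = 'white'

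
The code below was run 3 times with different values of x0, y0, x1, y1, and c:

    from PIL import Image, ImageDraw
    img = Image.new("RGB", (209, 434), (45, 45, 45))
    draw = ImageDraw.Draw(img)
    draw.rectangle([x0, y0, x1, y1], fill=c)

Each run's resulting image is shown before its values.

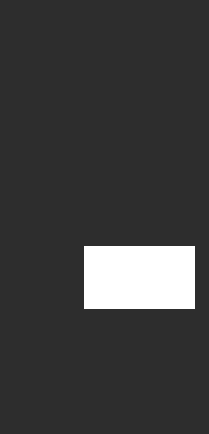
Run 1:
x0 = 84; y0 = 246; x1 = 194; y1 = 308; c = 'white'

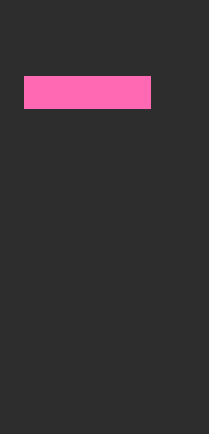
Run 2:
x0 = 24; y0 = 76; x1 = 150; y1 = 108; c = 'hotpink'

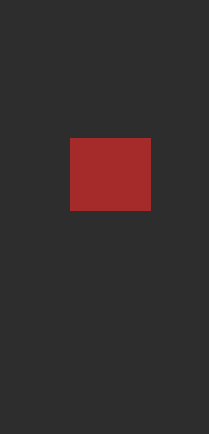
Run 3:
x0 = 70, y0 = 138, x1 = 150, y1 = 210, c = 'brown'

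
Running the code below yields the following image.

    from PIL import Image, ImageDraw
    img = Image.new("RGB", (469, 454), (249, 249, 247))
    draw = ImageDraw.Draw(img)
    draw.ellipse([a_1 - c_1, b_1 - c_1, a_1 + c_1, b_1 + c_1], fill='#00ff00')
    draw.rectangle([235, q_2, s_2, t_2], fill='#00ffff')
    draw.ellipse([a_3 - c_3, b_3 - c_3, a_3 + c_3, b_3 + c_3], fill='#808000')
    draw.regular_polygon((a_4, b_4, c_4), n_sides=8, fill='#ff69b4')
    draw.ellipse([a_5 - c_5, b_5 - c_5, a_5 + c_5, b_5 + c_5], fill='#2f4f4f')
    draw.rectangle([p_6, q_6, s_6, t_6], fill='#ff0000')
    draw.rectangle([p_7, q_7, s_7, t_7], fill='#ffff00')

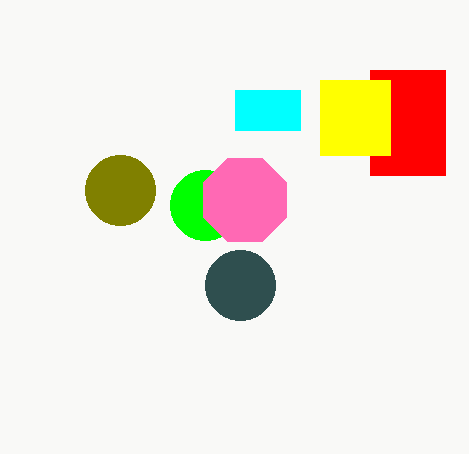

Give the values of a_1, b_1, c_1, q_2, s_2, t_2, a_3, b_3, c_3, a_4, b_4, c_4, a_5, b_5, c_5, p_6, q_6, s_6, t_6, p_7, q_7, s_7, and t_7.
a_1 = 205, b_1 = 205, c_1 = 35, q_2 = 90, s_2 = 300, t_2 = 130, a_3 = 120, b_3 = 190, c_3 = 35, a_4 = 245, b_4 = 200, c_4 = 45, a_5 = 240, b_5 = 285, c_5 = 35, p_6 = 370, q_6 = 70, s_6 = 445, t_6 = 175, p_7 = 320, q_7 = 80, s_7 = 390, t_7 = 155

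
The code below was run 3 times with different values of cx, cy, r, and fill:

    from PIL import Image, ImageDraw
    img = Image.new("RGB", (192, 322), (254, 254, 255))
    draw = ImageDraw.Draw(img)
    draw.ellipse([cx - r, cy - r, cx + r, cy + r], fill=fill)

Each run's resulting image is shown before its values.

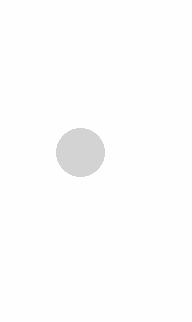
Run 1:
cx = 80
cy = 152
r = 24
fill = 'lightgray'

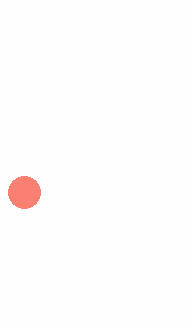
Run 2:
cx = 24, cy = 192, r = 16, fill = 'salmon'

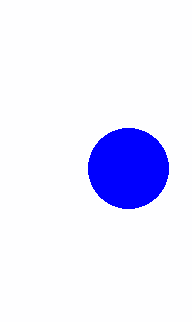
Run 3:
cx = 128
cy = 168
r = 40
fill = 'blue'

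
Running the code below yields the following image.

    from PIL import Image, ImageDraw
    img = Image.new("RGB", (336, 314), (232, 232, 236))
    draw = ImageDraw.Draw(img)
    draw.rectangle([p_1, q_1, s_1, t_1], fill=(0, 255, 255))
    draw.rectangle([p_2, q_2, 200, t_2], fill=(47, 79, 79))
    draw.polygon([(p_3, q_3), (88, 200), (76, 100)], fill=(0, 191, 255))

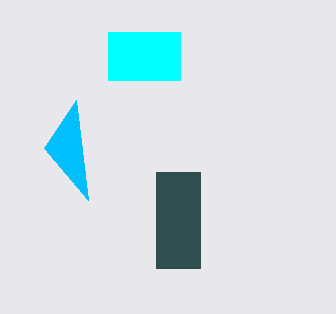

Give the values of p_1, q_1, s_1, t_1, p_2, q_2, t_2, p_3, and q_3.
p_1 = 108; q_1 = 32; s_1 = 180; t_1 = 80; p_2 = 156; q_2 = 172; t_2 = 268; p_3 = 44; q_3 = 148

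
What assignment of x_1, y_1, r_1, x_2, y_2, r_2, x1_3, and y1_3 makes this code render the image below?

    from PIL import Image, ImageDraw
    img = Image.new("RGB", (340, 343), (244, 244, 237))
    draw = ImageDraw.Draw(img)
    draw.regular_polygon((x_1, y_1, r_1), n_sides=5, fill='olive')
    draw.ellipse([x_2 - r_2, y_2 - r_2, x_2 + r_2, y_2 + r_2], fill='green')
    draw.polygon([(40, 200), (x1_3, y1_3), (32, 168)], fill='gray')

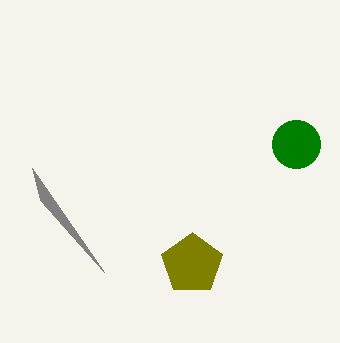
x_1 = 192, y_1 = 264, r_1 = 32, x_2 = 296, y_2 = 144, r_2 = 24, x1_3 = 104, y1_3 = 272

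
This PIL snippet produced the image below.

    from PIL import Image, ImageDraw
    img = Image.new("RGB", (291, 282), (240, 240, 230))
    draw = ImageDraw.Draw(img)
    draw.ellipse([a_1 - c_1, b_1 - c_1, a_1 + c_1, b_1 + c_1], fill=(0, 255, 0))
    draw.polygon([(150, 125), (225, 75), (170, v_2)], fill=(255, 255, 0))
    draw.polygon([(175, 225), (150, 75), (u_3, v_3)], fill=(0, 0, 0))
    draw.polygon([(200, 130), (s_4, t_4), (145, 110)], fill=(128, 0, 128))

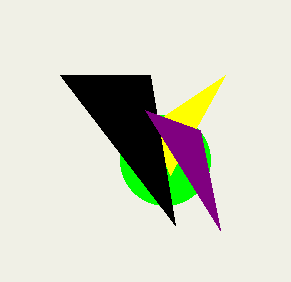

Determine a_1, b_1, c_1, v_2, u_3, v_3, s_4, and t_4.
a_1 = 165; b_1 = 160; c_1 = 45; v_2 = 175; u_3 = 60; v_3 = 75; s_4 = 220; t_4 = 230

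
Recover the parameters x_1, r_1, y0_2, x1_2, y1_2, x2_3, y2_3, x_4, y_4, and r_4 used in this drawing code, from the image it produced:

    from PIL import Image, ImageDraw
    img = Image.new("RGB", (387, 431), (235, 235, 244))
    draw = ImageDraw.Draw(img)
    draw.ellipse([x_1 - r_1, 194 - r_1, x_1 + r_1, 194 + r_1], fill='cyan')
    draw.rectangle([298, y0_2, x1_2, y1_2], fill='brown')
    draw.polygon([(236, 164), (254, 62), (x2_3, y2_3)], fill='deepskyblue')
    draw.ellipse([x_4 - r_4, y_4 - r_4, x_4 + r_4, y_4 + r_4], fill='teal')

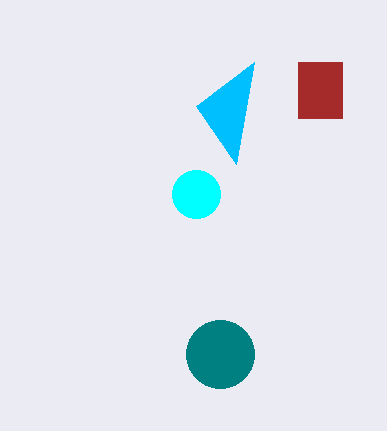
x_1 = 196
r_1 = 24
y0_2 = 62
x1_2 = 342
y1_2 = 118
x2_3 = 196
y2_3 = 106
x_4 = 220
y_4 = 354
r_4 = 34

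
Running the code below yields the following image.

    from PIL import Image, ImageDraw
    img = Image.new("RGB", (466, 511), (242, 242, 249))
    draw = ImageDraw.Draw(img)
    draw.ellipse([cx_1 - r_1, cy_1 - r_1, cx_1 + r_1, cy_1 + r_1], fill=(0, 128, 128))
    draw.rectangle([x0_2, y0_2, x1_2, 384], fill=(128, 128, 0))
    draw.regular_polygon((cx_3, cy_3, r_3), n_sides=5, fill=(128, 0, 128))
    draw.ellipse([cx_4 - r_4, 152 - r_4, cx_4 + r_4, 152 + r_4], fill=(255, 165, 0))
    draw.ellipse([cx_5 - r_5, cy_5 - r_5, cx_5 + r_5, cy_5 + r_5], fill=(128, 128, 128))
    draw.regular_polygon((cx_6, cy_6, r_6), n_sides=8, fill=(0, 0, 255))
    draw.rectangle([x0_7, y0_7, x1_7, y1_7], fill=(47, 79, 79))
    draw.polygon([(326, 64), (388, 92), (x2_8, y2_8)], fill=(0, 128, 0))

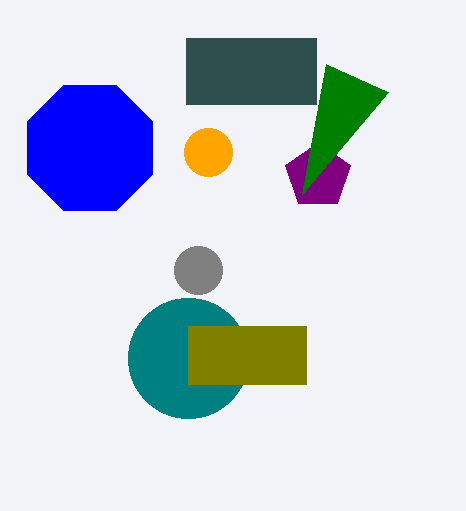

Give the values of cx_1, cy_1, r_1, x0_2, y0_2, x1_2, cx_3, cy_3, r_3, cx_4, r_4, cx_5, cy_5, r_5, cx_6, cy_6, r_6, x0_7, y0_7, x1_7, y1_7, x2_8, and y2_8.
cx_1 = 188; cy_1 = 358; r_1 = 60; x0_2 = 188; y0_2 = 326; x1_2 = 306; cx_3 = 318; cy_3 = 176; r_3 = 34; cx_4 = 208; r_4 = 24; cx_5 = 198; cy_5 = 270; r_5 = 24; cx_6 = 90; cy_6 = 148; r_6 = 68; x0_7 = 186; y0_7 = 38; x1_7 = 316; y1_7 = 104; x2_8 = 302; y2_8 = 194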